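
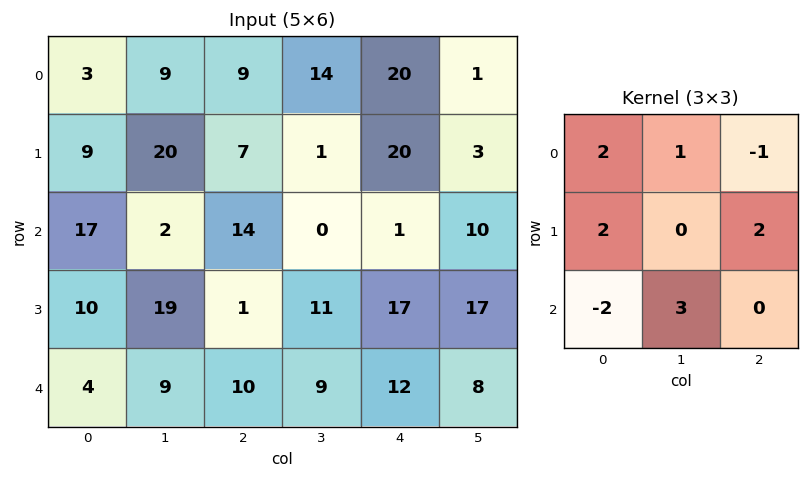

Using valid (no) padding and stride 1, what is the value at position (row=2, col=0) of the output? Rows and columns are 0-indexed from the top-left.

63

The receptive field on the input at this output position is [17 2 14 / 10 19 1 / 4 9 10]. Elementwise product with the kernel and sum: 17·2 + 2·1 + 14·-1 + 10·2 + 1·2 + 4·-2 + 9·3.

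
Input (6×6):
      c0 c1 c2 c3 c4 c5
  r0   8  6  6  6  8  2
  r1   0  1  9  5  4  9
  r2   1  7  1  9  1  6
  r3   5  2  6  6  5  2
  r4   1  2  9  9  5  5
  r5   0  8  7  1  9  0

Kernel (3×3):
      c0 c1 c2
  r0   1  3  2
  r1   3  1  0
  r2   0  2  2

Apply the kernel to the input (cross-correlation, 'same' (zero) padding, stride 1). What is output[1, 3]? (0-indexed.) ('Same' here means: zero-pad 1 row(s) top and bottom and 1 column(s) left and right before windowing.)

92

The receptive field on the zero-padded input at this output position is [6 6 8 / 9 5 4 / 1 9 1]. Elementwise product with the kernel and sum: 6·1 + 6·3 + 8·2 + 9·3 + 5·1 + 9·2 + 1·2.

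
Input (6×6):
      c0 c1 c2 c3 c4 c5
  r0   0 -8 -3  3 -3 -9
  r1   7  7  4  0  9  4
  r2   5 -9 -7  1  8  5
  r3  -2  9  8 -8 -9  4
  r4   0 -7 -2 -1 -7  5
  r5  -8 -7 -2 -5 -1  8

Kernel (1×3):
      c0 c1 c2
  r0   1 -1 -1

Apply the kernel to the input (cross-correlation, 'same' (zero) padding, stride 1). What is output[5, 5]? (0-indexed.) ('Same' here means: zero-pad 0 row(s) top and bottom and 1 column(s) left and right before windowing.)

The receptive field on the zero-padded input at this output position is [-1 8 0]. Elementwise product with the kernel and sum: -1·1 + 8·-1 + 0·-1.

-9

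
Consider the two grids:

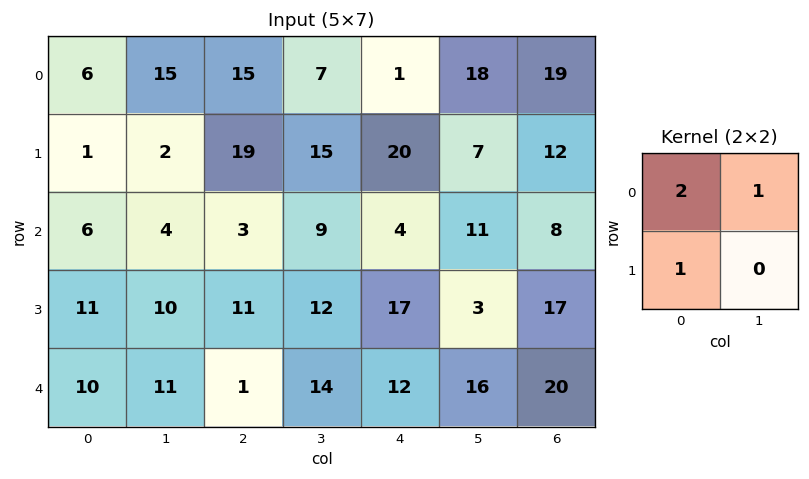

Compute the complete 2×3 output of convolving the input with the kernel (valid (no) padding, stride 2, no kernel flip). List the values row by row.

Output[0,0]: The receptive field on the input at this output position is [6 15 / 1 2]. Elementwise product with the kernel and sum: 6·2 + 15·1 + 1·1.
Output[0,1]: The receptive field on the input at this output position is [15 7 / 19 15]. Elementwise product with the kernel and sum: 15·2 + 7·1 + 19·1.

28 56 40
27 26 36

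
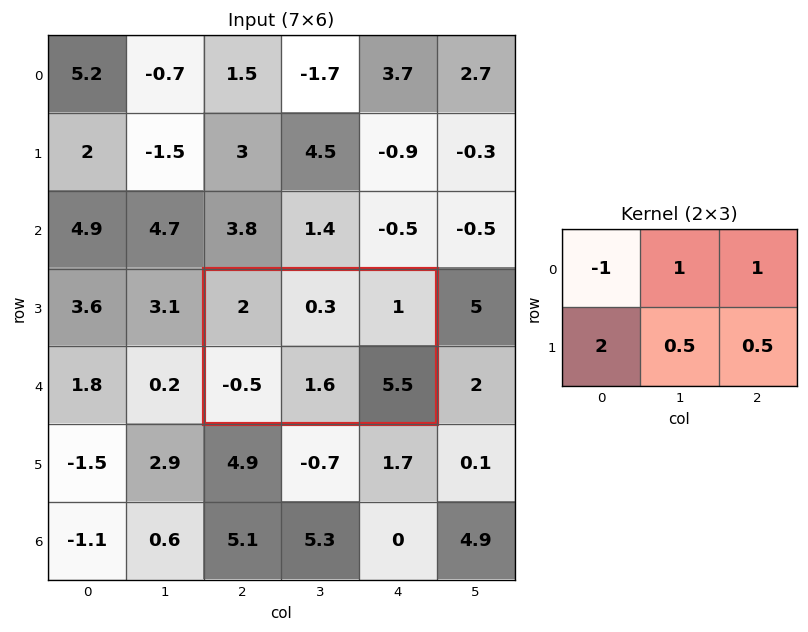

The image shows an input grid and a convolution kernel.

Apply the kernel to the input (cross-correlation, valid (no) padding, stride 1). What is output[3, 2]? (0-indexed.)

1.85

The receptive field on the input at this output position is [2 0.3 1 / -0.5 1.6 5.5]. Elementwise product with the kernel and sum: 2·-1 + 0.3·1 + 1·1 + -0.5·2 + 1.6·0.5 + 5.5·0.5.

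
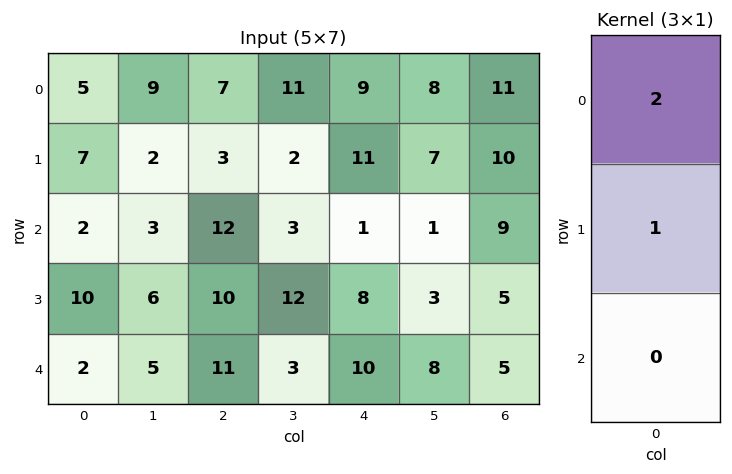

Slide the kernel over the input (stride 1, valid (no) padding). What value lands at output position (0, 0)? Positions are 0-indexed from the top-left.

The receptive field on the input at this output position is [5 / 7 / 2]. Elementwise product with the kernel and sum: 5·2 + 7·1.

17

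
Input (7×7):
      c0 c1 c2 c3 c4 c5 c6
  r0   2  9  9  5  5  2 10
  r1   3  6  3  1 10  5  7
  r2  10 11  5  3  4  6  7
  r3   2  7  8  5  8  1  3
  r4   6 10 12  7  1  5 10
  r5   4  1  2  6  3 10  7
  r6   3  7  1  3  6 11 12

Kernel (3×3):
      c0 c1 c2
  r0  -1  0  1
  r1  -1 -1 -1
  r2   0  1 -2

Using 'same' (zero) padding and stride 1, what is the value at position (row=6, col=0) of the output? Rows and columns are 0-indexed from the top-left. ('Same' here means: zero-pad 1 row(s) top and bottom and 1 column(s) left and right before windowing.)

-9

The receptive field on the zero-padded input at this output position is [0 4 1 / 0 3 7 / 0 0 0]. Elementwise product with the kernel and sum: 0·-1 + 1·1 + 0·-1 + 3·-1 + 7·-1 + 0·1 + 0·-2.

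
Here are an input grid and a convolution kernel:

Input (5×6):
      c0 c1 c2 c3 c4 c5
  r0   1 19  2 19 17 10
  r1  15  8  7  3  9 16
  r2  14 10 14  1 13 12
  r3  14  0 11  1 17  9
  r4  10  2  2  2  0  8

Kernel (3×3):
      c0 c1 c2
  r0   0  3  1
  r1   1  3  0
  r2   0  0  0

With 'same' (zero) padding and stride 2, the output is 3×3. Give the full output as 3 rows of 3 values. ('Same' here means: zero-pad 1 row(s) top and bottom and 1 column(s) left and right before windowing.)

3 25 70
95 76 83
72 42 62

Output[0,0]: The receptive field on the zero-padded input at this output position is [0 0 0 / 0 1 19 / 0 15 8]. Elementwise product with the kernel and sum: 0·3 + 0·1 + 0·1 + 1·3.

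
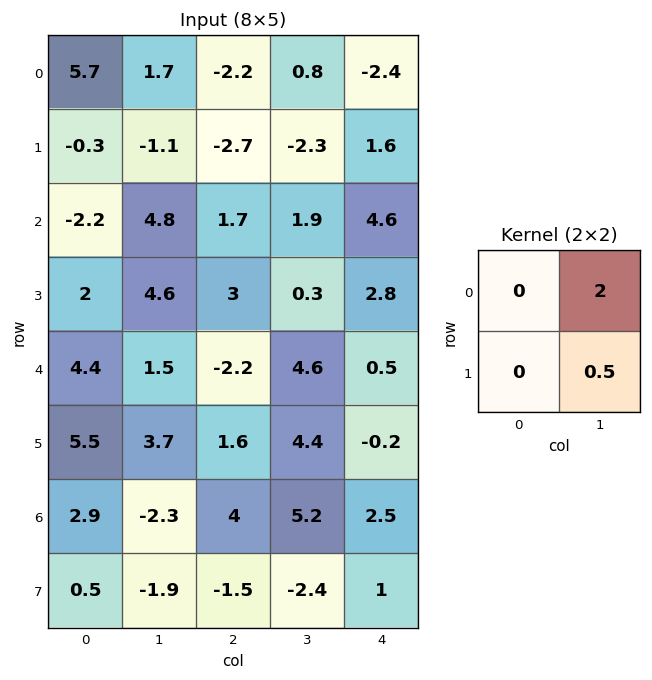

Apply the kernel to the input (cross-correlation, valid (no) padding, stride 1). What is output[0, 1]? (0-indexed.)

-5.75

The receptive field on the input at this output position is [1.7 -2.2 / -1.1 -2.7]. Elementwise product with the kernel and sum: -2.2·2 + -2.7·0.5.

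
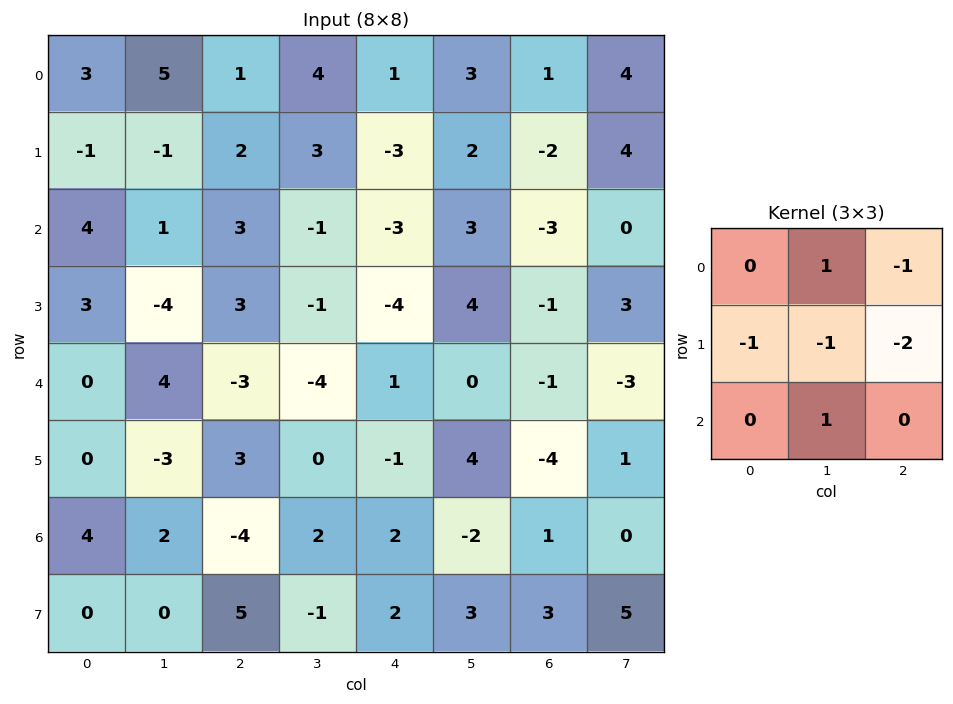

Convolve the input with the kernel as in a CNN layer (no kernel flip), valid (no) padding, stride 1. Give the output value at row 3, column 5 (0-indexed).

-1

The receptive field on the input at this output position is [4 -1 3 / 0 -1 -3 / 4 -4 1]. Elementwise product with the kernel and sum: -1·1 + 3·-1 + 0·-1 + -1·-1 + -3·-2 + -4·1.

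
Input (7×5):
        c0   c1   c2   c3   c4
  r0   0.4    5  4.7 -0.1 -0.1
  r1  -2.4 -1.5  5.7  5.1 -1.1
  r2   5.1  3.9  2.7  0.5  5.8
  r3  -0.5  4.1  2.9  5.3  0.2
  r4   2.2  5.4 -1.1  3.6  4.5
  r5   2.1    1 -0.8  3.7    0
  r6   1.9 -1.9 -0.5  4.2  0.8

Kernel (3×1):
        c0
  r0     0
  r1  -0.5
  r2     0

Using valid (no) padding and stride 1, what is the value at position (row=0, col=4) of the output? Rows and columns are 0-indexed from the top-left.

0.55

The receptive field on the input at this output position is [-0.1 / -1.1 / 5.8]. Elementwise product with the kernel and sum: -1.1·-0.5.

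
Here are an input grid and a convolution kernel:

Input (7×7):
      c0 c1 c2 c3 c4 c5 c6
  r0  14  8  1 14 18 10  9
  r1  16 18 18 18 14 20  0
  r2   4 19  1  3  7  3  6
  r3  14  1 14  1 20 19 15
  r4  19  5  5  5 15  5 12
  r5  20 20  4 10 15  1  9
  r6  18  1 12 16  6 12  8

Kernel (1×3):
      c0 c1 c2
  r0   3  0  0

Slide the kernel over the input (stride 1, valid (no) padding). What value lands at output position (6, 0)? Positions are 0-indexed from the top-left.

The receptive field on the input at this output position is [18 1 12]. Elementwise product with the kernel and sum: 18·3.

54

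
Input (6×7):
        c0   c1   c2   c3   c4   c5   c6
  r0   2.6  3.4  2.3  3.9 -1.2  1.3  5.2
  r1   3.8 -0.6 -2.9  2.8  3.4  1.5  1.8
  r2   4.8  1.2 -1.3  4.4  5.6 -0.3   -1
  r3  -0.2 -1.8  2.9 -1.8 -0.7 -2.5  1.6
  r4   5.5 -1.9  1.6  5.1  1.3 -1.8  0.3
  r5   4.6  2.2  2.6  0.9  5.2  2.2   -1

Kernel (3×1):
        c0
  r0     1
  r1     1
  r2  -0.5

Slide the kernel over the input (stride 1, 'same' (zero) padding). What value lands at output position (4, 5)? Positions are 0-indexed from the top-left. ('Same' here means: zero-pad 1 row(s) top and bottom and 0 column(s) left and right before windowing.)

-5.4

The receptive field on the zero-padded input at this output position is [-2.5 / -1.8 / 2.2]. Elementwise product with the kernel and sum: -2.5·1 + -1.8·1 + 2.2·-0.5.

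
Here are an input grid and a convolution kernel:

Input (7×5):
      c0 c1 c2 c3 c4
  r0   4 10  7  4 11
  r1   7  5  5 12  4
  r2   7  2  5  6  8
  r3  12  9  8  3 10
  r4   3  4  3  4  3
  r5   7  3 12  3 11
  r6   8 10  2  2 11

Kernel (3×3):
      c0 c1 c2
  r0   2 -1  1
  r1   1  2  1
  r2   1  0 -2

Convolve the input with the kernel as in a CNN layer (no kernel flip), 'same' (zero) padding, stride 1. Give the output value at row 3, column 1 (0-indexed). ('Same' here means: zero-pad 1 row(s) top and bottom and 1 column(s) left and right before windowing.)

The receptive field on the zero-padded input at this output position is [7 2 5 / 12 9 8 / 3 4 3]. Elementwise product with the kernel and sum: 7·2 + 2·-1 + 5·1 + 12·1 + 9·2 + 8·1 + 3·1 + 3·-2.

52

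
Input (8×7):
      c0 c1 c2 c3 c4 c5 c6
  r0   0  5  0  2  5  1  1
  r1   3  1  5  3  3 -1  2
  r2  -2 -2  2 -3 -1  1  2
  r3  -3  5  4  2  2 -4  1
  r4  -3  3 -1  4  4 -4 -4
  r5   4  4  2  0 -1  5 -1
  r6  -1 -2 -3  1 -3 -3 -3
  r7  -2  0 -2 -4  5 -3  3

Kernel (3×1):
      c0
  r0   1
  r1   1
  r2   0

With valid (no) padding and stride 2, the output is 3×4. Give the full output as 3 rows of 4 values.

3 5 8 3
-5 6 1 3
1 1 3 -5

Output[0,0]: The receptive field on the input at this output position is [0 / 3 / -2]. Elementwise product with the kernel and sum: 0·1 + 3·1.
Output[0,1]: The receptive field on the input at this output position is [0 / 5 / 2]. Elementwise product with the kernel and sum: 0·1 + 5·1.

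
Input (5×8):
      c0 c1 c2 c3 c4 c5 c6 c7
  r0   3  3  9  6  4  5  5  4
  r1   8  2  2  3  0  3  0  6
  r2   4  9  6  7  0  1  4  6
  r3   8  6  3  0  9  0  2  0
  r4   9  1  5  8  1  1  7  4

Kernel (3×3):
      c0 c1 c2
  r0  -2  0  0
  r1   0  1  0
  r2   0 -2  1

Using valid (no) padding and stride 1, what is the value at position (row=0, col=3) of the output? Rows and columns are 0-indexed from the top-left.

-11

The receptive field on the input at this output position is [6 4 5 / 3 0 3 / 7 0 1]. Elementwise product with the kernel and sum: 6·-2 + 0·1 + 0·-2 + 1·1.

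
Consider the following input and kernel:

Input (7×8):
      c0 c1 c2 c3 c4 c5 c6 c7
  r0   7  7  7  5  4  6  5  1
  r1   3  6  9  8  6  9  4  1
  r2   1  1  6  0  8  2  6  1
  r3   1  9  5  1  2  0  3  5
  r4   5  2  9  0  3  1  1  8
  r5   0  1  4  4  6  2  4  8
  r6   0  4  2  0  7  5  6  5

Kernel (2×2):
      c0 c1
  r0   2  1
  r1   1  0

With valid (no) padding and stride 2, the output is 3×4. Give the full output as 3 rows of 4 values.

24 28 20 15
4 17 20 16
12 22 13 14

Output[0,0]: The receptive field on the input at this output position is [7 7 / 3 6]. Elementwise product with the kernel and sum: 7·2 + 7·1 + 3·1.
Output[0,1]: The receptive field on the input at this output position is [7 5 / 9 8]. Elementwise product with the kernel and sum: 7·2 + 5·1 + 9·1.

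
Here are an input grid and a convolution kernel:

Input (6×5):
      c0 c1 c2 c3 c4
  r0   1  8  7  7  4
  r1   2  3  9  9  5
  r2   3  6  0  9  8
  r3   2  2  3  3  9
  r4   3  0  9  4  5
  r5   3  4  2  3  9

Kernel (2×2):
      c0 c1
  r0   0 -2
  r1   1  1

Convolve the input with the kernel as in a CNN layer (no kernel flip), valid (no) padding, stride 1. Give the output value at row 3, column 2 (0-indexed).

7

The receptive field on the input at this output position is [3 3 / 9 4]. Elementwise product with the kernel and sum: 3·-2 + 9·1 + 4·1.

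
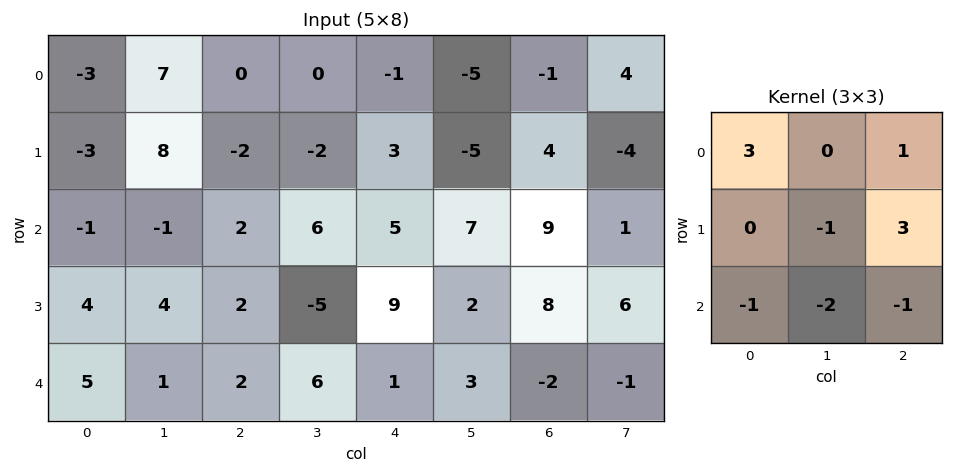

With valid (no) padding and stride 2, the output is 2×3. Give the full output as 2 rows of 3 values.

-22 -9 -15
-8 28 41

Output[0,0]: The receptive field on the input at this output position is [-3 7 0 / -3 8 -2 / -1 -1 2]. Elementwise product with the kernel and sum: -3·3 + 0·1 + 8·-1 + -2·3 + -1·-1 + -1·-2 + 2·-1.
Output[0,1]: The receptive field on the input at this output position is [0 0 -1 / -2 -2 3 / 2 6 5]. Elementwise product with the kernel and sum: 0·3 + -1·1 + -2·-1 + 3·3 + 2·-1 + 6·-2 + 5·-1.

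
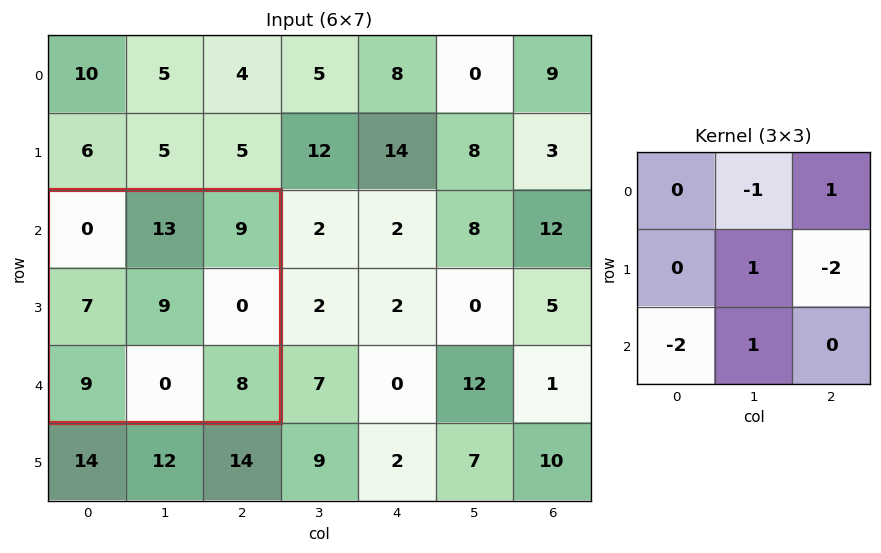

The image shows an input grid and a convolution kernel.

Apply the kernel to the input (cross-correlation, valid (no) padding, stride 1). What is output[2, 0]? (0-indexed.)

The receptive field on the input at this output position is [0 13 9 / 7 9 0 / 9 0 8]. Elementwise product with the kernel and sum: 13·-1 + 9·1 + 9·1 + 0·-2 + 9·-2 + 0·1.

-13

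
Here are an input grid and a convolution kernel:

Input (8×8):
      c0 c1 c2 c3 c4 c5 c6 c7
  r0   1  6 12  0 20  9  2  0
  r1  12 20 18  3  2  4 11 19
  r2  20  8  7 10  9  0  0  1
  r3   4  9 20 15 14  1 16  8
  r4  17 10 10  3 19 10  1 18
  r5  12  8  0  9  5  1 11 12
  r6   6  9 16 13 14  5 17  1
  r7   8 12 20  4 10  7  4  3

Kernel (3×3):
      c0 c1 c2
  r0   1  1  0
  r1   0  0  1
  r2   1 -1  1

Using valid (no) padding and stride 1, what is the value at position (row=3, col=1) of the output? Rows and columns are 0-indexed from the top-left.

49

The receptive field on the input at this output position is [9 20 15 / 10 10 3 / 8 0 9]. Elementwise product with the kernel and sum: 9·1 + 20·1 + 3·1 + 8·1 + 0·-1 + 9·1.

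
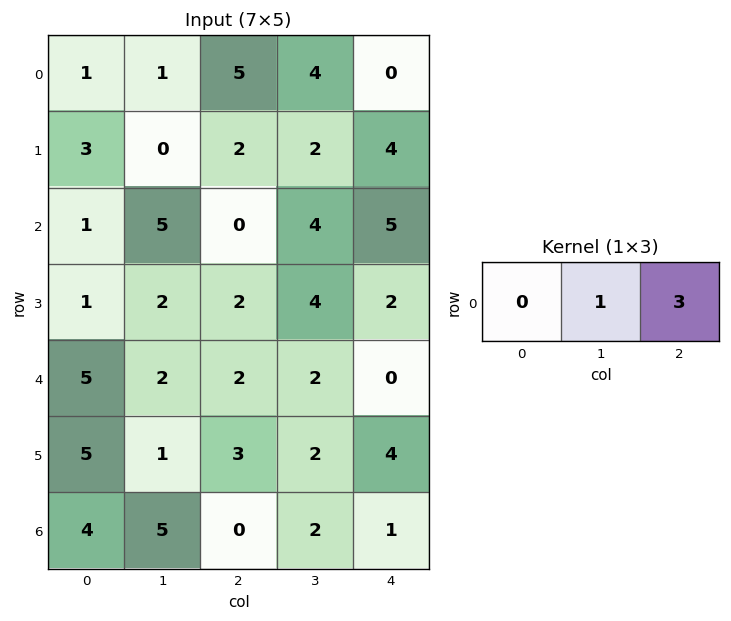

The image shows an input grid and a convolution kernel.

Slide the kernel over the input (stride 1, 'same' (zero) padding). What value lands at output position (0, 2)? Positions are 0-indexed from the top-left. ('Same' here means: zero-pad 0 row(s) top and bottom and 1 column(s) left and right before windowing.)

17

The receptive field on the zero-padded input at this output position is [1 5 4]. Elementwise product with the kernel and sum: 5·1 + 4·3.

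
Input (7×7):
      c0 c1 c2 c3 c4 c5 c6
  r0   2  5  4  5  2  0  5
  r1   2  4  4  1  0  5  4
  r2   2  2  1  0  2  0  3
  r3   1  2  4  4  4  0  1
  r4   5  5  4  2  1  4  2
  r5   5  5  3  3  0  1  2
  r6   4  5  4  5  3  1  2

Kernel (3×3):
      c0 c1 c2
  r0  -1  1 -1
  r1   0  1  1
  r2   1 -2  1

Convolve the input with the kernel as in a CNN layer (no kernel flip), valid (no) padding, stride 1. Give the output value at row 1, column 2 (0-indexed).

-1

The receptive field on the input at this output position is [4 1 0 / 1 0 2 / 4 4 4]. Elementwise product with the kernel and sum: 4·-1 + 1·1 + 0·-1 + 0·1 + 2·1 + 4·1 + 4·-2 + 4·1.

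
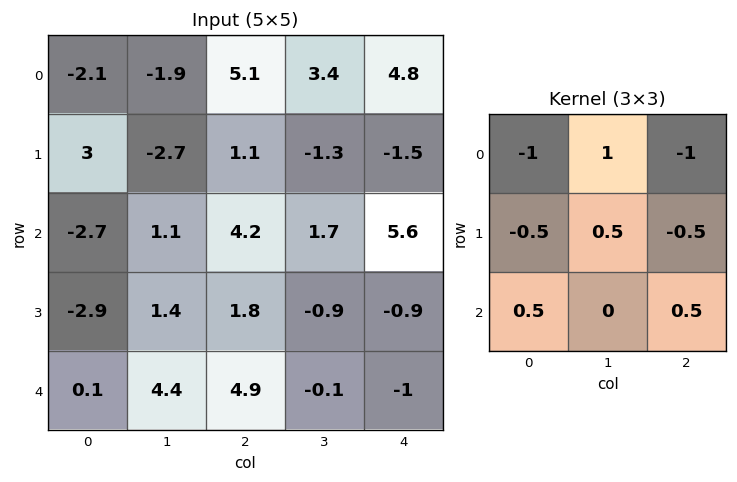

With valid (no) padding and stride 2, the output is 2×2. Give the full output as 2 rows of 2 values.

Output[0,0]: The receptive field on the input at this output position is [-2.1 -1.9 5.1 / 3 -2.7 1.1 / -2.7 1.1 4.2]. Elementwise product with the kernel and sum: -2.1·-1 + -1.9·1 + 5.1·-1 + 3·-0.5 + -2.7·0.5 + 1.1·-0.5 + -2.7·0.5 + 4.2·0.5.

-7.55 -2.05
3.35 -7.05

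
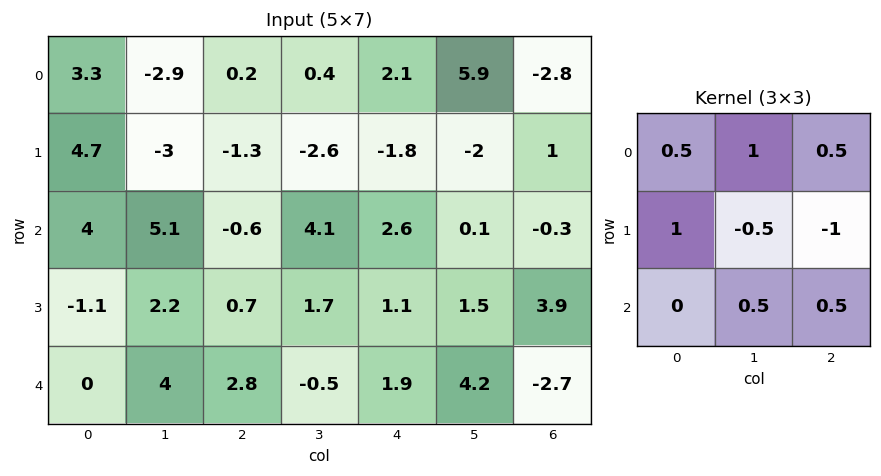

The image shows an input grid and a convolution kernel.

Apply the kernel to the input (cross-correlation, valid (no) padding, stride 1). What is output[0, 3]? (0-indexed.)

6.9

The receptive field on the input at this output position is [0.4 2.1 5.9 / -2.6 -1.8 -2 / 4.1 2.6 0.1]. Elementwise product with the kernel and sum: 0.4·0.5 + 2.1·1 + 5.9·0.5 + -2.6·1 + -1.8·-0.5 + -2·-1 + 2.6·0.5 + 0.1·0.5.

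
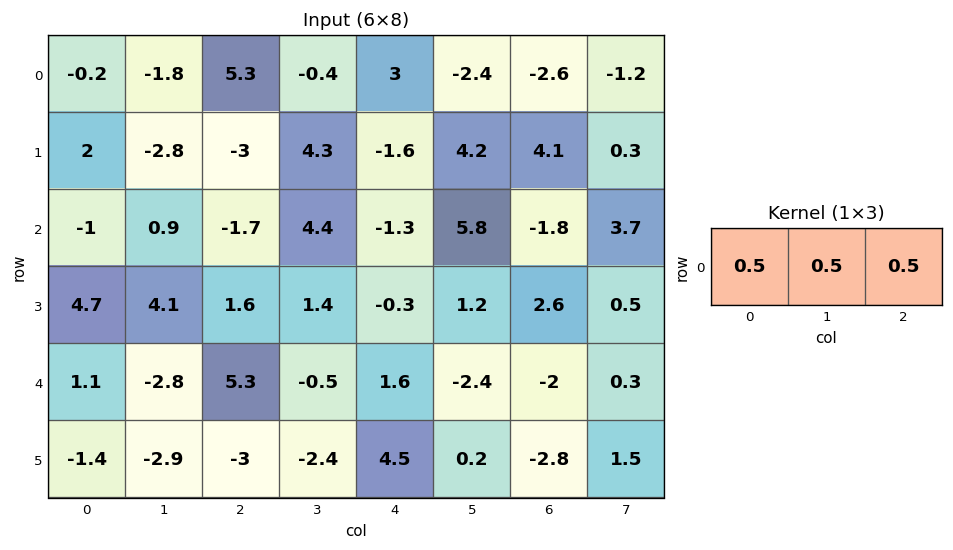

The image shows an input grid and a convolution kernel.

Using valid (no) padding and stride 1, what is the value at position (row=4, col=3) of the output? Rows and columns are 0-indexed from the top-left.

-0.65

The receptive field on the input at this output position is [-0.5 1.6 -2.4]. Elementwise product with the kernel and sum: -0.5·0.5 + 1.6·0.5 + -2.4·0.5.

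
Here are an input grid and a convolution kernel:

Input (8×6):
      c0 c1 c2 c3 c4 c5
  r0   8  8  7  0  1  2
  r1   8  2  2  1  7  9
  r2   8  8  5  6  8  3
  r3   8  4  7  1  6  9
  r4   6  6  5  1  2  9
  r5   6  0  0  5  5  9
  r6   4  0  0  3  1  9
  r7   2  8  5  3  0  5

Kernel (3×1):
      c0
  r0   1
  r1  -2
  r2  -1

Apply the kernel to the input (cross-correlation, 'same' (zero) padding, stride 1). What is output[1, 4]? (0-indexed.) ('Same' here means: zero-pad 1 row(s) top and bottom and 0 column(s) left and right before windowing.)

The receptive field on the zero-padded input at this output position is [1 / 7 / 8]. Elementwise product with the kernel and sum: 1·1 + 7·-2 + 8·-1.

-21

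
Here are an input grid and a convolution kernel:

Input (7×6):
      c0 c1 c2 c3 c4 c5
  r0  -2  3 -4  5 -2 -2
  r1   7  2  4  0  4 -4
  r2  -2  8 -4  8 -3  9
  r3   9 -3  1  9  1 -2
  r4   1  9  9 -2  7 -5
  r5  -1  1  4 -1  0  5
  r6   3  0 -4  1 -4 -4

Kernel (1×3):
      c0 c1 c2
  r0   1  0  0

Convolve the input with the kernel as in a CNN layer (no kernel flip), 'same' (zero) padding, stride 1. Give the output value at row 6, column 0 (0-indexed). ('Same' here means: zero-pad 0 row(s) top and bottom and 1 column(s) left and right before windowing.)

The receptive field on the zero-padded input at this output position is [0 3 0]. Elementwise product with the kernel and sum: 0·1.

0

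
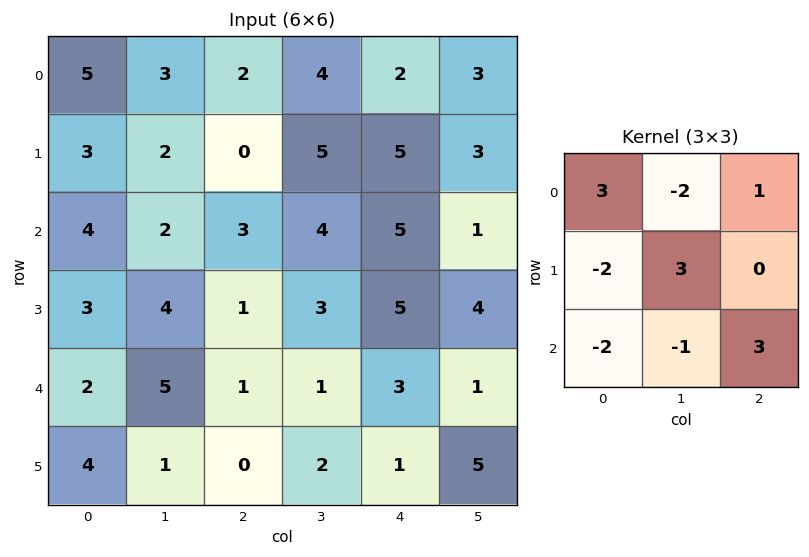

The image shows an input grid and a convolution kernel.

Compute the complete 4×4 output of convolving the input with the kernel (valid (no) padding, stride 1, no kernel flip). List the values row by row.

Output[0,0]: The receptive field on the input at this output position is [5 3 2 / 3 2 0 / 4 2 3]. Elementwise product with the kernel and sum: 5·3 + 3·-2 + 2·1 + 3·-2 + 2·3 + 4·-2 + 2·-1 + 3·3.

10 10 20 6
-4 16 11 16
11 -9 19 10
4 10 4 20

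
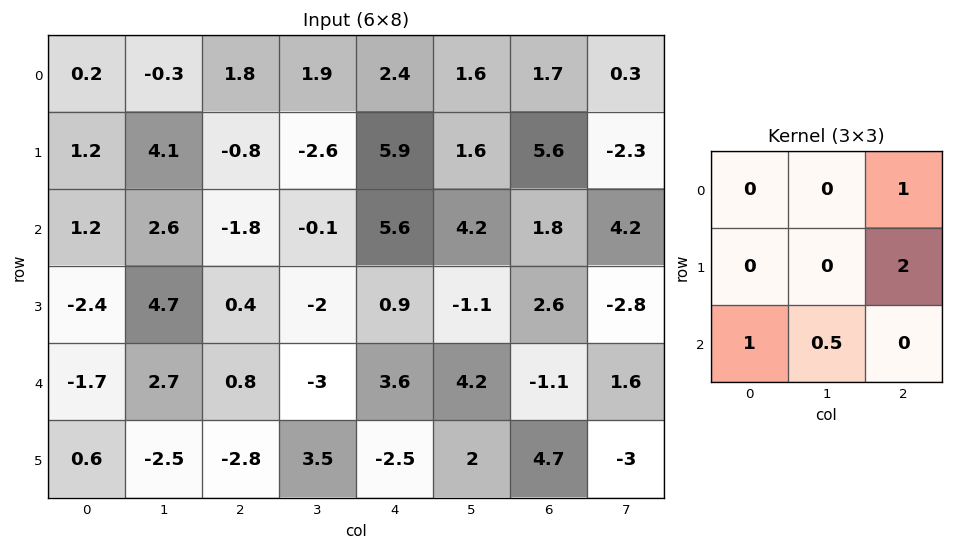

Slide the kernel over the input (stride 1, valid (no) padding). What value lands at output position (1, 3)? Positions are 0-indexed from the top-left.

The receptive field on the input at this output position is [-2.6 5.9 1.6 / -0.1 5.6 4.2 / -2 0.9 -1.1]. Elementwise product with the kernel and sum: 1.6·1 + 4.2·2 + -2·1 + 0.9·0.5.

8.45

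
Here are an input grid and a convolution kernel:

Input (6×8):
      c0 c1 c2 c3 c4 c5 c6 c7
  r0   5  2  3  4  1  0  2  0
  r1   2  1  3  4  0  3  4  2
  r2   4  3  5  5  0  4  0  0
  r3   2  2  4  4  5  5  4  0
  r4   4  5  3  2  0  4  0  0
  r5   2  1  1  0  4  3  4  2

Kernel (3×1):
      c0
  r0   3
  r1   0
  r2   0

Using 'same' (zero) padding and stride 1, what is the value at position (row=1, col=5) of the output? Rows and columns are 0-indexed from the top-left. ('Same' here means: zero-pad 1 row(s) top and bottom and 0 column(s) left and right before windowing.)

The receptive field on the zero-padded input at this output position is [0 / 3 / 4]. Elementwise product with the kernel and sum: 0·3.

0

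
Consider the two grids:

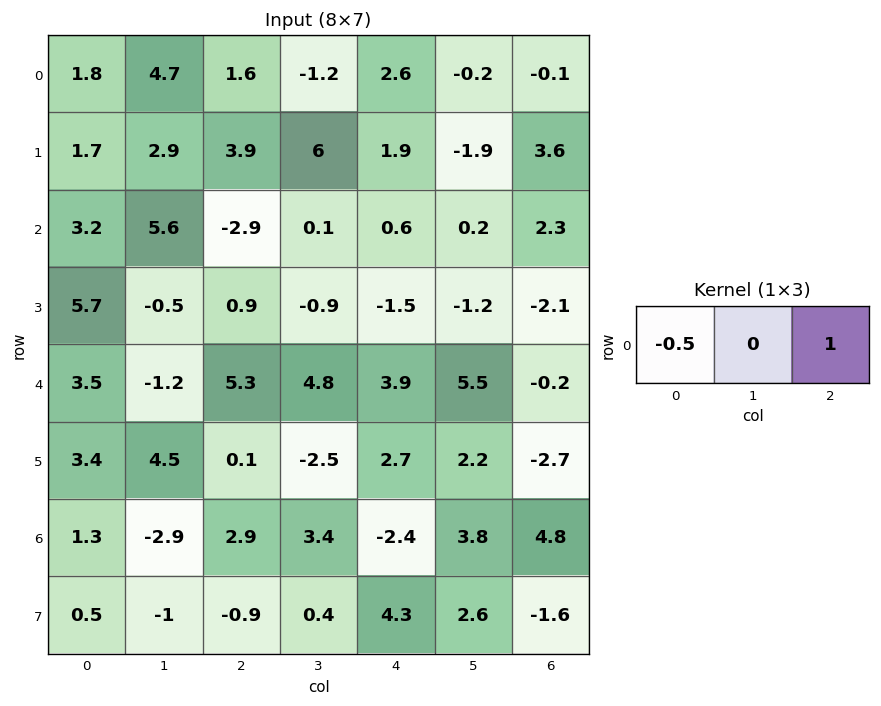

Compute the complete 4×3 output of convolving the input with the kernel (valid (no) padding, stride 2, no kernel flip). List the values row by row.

Output[0,0]: The receptive field on the input at this output position is [1.8 4.7 1.6]. Elementwise product with the kernel and sum: 1.8·-0.5 + 1.6·1.

0.7 1.8 -1.4
-4.5 2.05 2
3.55 1.25 -2.15
2.25 -3.85 6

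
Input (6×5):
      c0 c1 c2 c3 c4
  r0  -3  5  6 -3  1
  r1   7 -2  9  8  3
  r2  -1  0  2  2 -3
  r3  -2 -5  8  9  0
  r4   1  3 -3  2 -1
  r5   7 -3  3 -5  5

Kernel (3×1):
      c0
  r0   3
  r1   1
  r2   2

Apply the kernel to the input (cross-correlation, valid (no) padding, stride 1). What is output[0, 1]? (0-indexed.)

The receptive field on the input at this output position is [5 / -2 / 0]. Elementwise product with the kernel and sum: 5·3 + -2·1 + 0·2.

13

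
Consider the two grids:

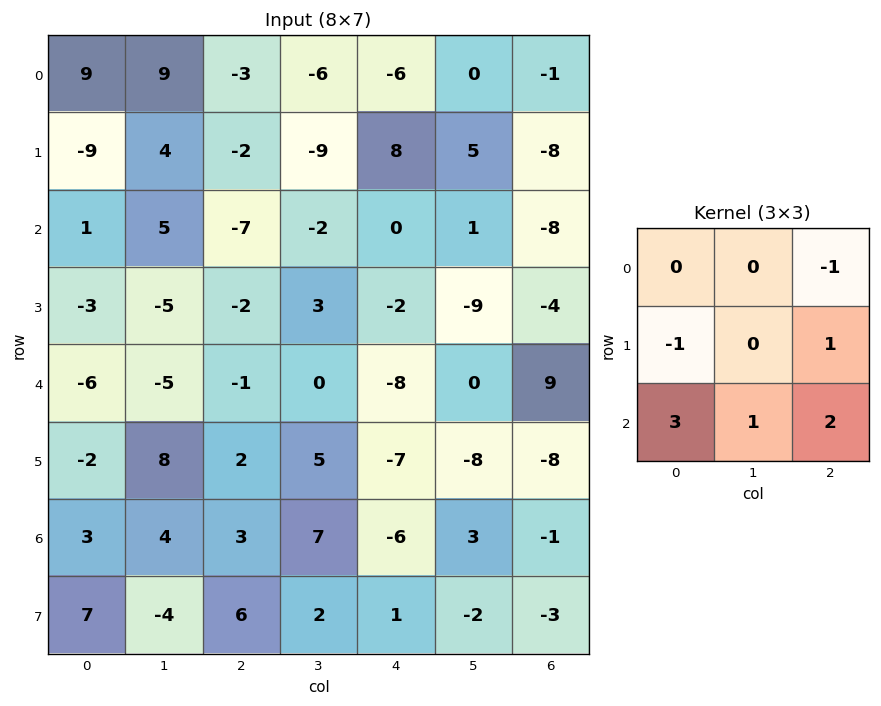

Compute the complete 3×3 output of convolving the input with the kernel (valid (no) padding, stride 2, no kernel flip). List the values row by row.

Output[0,0]: The receptive field on the input at this output position is [9 9 -3 / -9 4 -2 / 1 5 -7]. Elementwise product with the kernel and sum: -3·-1 + -9·-1 + -2·1 + 1·3 + 5·1 + -7·2.

4 -7 -30
-17 -19 0
24 3 -27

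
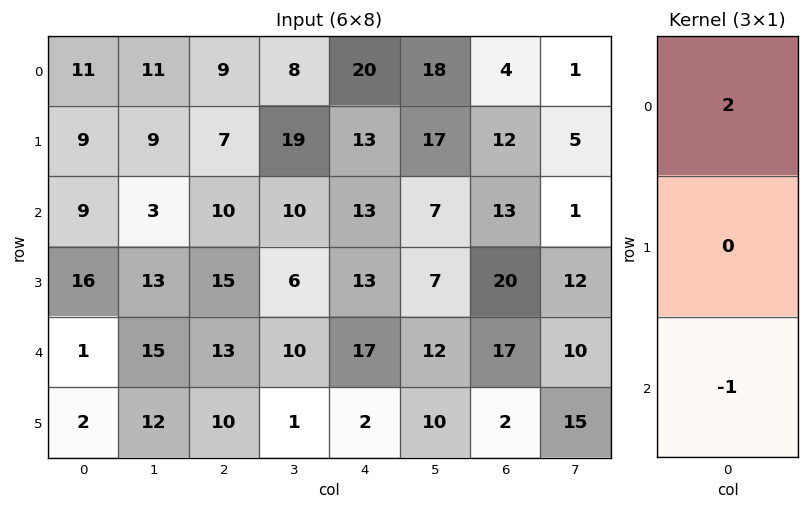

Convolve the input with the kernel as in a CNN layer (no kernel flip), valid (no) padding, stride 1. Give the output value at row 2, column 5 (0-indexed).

The receptive field on the input at this output position is [7 / 7 / 12]. Elementwise product with the kernel and sum: 7·2 + 12·-1.

2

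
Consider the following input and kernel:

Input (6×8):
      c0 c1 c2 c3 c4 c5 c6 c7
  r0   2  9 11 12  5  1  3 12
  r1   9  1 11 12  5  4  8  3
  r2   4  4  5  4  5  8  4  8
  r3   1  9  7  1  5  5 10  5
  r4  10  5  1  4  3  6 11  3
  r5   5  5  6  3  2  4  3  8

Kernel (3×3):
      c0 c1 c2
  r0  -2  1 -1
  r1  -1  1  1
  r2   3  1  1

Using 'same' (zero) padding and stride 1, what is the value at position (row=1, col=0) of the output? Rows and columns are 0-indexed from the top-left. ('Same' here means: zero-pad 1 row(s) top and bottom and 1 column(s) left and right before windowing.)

The receptive field on the zero-padded input at this output position is [0 2 9 / 0 9 1 / 0 4 4]. Elementwise product with the kernel and sum: 0·-2 + 2·1 + 9·-1 + 0·-1 + 9·1 + 1·1 + 0·3 + 4·1 + 4·1.

11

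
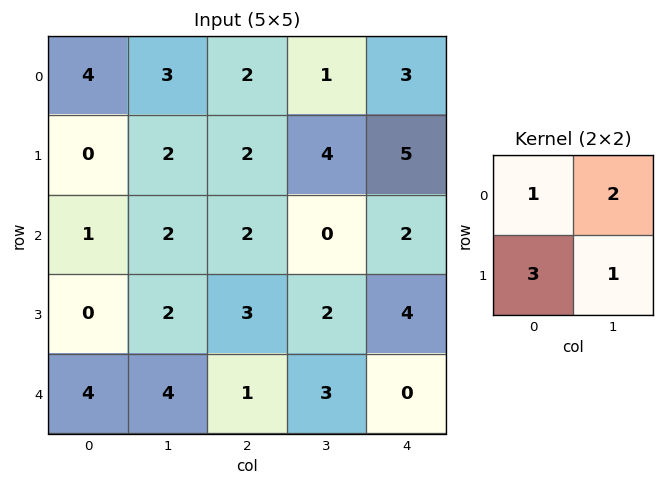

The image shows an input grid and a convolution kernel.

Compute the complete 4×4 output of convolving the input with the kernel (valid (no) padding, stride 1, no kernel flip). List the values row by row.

Output[0,0]: The receptive field on the input at this output position is [4 3 / 0 2]. Elementwise product with the kernel and sum: 4·1 + 3·2 + 0·3 + 2·1.

12 15 14 24
9 14 16 16
7 15 13 14
20 21 13 19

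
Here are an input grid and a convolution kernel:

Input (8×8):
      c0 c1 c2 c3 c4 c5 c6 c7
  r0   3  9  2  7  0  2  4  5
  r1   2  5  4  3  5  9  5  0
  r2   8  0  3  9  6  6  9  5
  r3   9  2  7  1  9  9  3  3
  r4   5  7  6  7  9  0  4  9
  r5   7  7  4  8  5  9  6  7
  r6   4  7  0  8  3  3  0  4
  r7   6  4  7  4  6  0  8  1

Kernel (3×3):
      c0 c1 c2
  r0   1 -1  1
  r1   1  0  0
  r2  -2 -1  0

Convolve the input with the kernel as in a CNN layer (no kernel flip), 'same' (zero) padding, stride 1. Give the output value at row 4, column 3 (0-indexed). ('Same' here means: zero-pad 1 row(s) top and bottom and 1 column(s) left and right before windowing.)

5

The receptive field on the zero-padded input at this output position is [7 1 9 / 6 7 9 / 4 8 5]. Elementwise product with the kernel and sum: 7·1 + 1·-1 + 9·1 + 6·1 + 4·-2 + 8·-1.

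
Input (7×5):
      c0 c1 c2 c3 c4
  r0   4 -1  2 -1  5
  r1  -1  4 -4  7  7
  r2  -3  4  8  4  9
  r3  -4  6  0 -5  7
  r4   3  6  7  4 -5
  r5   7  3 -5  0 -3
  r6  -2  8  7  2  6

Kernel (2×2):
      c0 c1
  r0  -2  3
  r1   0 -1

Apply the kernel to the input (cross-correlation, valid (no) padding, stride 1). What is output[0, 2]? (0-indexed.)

-14

The receptive field on the input at this output position is [2 -1 / -4 7]. Elementwise product with the kernel and sum: 2·-2 + -1·3 + 7·-1.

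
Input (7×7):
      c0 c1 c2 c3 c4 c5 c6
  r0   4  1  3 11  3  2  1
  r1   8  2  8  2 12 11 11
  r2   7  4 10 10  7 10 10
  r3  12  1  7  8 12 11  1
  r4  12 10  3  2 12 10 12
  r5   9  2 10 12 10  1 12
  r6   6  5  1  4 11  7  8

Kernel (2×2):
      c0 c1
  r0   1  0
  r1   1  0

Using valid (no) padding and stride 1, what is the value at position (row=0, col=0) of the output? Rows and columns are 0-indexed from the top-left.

The receptive field on the input at this output position is [4 1 / 8 2]. Elementwise product with the kernel and sum: 4·1 + 8·1.

12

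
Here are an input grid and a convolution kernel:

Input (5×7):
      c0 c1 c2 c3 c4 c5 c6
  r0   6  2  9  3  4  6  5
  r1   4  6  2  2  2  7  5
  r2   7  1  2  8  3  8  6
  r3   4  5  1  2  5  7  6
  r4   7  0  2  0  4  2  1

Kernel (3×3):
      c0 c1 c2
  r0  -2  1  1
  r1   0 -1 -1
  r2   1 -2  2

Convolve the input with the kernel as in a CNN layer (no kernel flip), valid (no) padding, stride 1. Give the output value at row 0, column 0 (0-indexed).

The receptive field on the input at this output position is [6 2 9 / 4 6 2 / 7 1 2]. Elementwise product with the kernel and sum: 6·-2 + 2·1 + 9·1 + 6·-1 + 2·-1 + 7·1 + 1·-2 + 2·2.

0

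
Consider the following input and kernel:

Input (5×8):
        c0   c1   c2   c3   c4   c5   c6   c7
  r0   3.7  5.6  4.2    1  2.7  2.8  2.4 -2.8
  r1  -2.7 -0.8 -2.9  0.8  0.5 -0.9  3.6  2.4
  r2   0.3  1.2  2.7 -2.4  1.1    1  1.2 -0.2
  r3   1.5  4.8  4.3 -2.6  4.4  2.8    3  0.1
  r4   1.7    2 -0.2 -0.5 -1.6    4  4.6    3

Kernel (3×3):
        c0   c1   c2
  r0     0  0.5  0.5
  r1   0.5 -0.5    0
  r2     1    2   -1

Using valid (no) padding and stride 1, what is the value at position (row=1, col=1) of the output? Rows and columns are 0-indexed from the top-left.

The receptive field on the input at this output position is [-0.8 -2.9 0.8 / 1.2 2.7 -2.4 / 4.8 4.3 -2.6]. Elementwise product with the kernel and sum: -2.9·0.5 + 0.8·0.5 + 1.2·0.5 + 2.7·-0.5 + 4.8·1 + 4.3·2 + -2.6·-1.

14.2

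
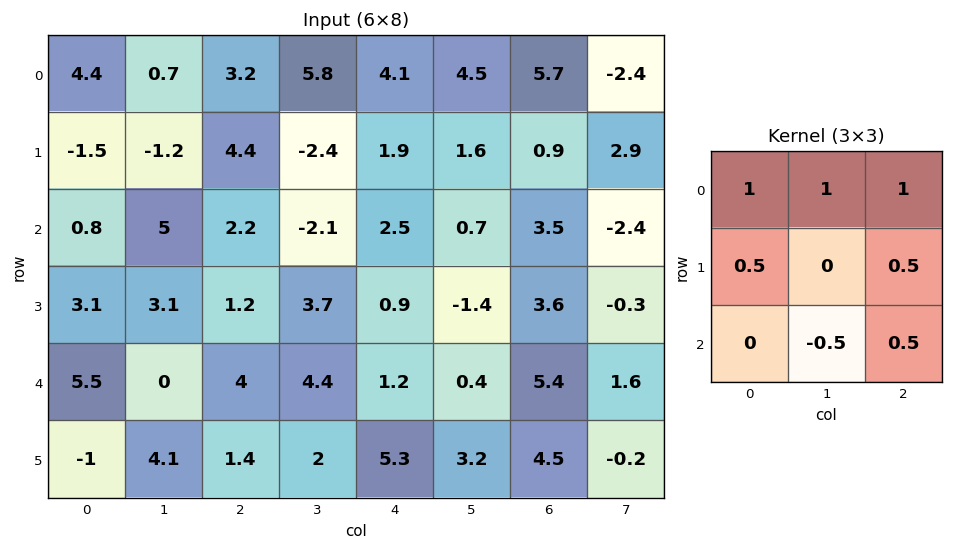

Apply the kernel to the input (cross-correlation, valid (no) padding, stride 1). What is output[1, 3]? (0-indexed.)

The receptive field on the input at this output position is [-2.4 1.9 1.6 / -2.1 2.5 0.7 / 3.7 0.9 -1.4]. Elementwise product with the kernel and sum: -2.4·1 + 1.9·1 + 1.6·1 + -2.1·0.5 + 0.7·0.5 + 0.9·-0.5 + -1.4·0.5.

-0.75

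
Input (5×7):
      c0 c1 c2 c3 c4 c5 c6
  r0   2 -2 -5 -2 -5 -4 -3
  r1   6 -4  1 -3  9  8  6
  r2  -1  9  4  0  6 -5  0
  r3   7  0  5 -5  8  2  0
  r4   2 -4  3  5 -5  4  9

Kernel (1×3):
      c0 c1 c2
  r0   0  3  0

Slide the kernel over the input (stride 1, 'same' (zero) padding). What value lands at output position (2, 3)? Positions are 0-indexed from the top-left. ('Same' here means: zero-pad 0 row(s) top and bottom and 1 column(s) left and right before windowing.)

The receptive field on the zero-padded input at this output position is [4 0 6]. Elementwise product with the kernel and sum: 0·3.

0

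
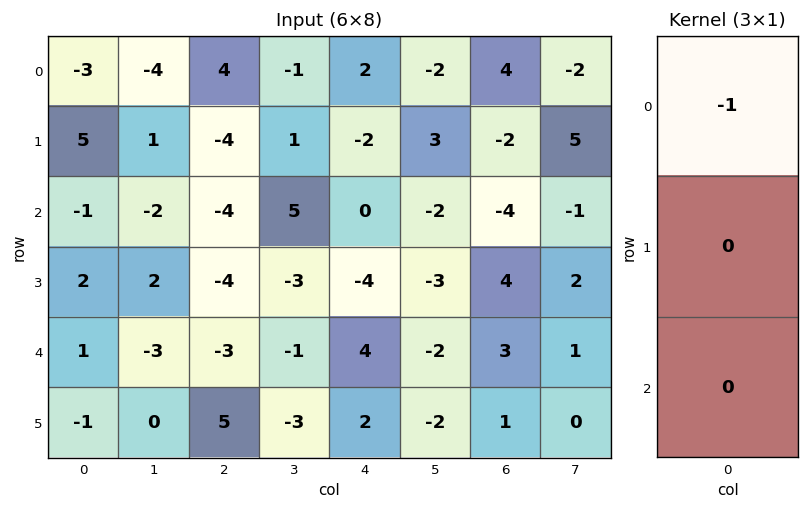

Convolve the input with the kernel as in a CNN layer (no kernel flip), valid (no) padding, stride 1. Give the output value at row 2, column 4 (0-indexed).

0

The receptive field on the input at this output position is [0 / -4 / 4]. Elementwise product with the kernel and sum: 0·-1.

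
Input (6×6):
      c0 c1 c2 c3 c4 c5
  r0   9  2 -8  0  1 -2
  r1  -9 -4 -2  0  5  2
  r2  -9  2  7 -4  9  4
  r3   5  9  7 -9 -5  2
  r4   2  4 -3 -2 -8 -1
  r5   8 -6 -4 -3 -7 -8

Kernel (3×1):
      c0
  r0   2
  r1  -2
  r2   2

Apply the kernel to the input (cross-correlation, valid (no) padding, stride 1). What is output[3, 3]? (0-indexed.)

The receptive field on the input at this output position is [-9 / -2 / -3]. Elementwise product with the kernel and sum: -9·2 + -2·-2 + -3·2.

-20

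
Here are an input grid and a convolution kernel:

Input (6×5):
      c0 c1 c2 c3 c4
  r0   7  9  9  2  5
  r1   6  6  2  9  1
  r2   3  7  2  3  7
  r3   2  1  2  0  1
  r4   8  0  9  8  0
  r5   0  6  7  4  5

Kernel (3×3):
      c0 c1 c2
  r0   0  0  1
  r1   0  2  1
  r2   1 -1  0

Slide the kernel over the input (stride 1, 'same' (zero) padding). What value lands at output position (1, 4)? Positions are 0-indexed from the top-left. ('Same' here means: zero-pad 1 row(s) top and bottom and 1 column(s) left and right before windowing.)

-2

The receptive field on the zero-padded input at this output position is [2 5 0 / 9 1 0 / 3 7 0]. Elementwise product with the kernel and sum: 0·1 + 1·2 + 0·1 + 3·1 + 7·-1.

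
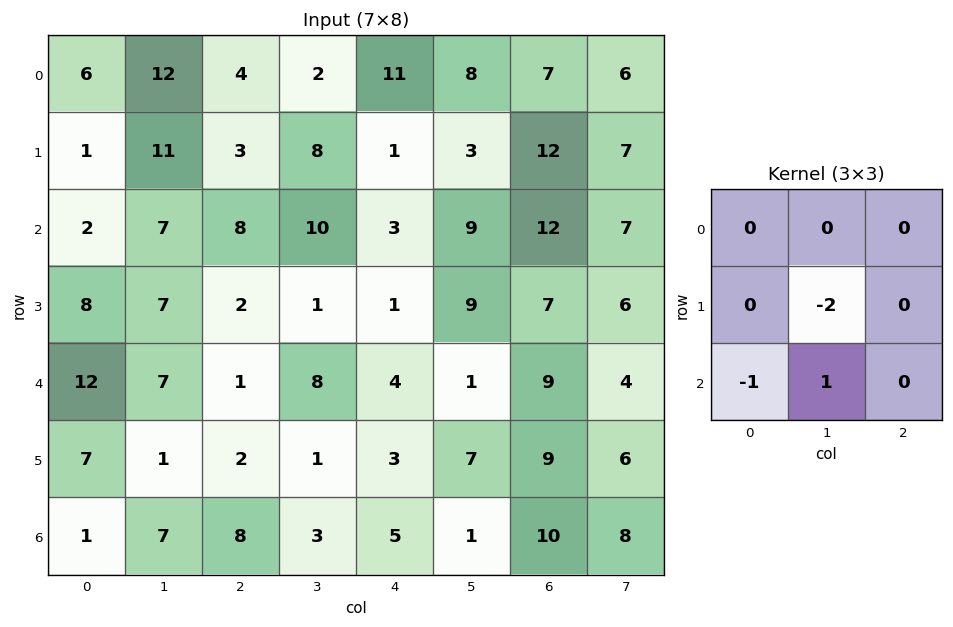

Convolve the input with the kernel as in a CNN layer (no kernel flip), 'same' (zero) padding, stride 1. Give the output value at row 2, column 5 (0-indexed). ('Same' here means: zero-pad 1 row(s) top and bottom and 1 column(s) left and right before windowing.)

-10

The receptive field on the zero-padded input at this output position is [1 3 12 / 3 9 12 / 1 9 7]. Elementwise product with the kernel and sum: 9·-2 + 1·-1 + 9·1.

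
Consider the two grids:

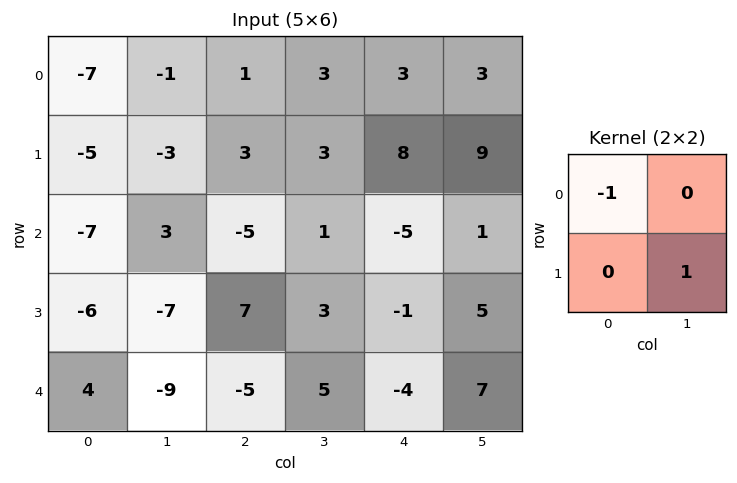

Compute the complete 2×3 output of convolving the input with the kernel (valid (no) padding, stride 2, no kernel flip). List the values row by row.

Output[0,0]: The receptive field on the input at this output position is [-7 -1 / -5 -3]. Elementwise product with the kernel and sum: -7·-1 + -3·1.

4 2 6
0 8 10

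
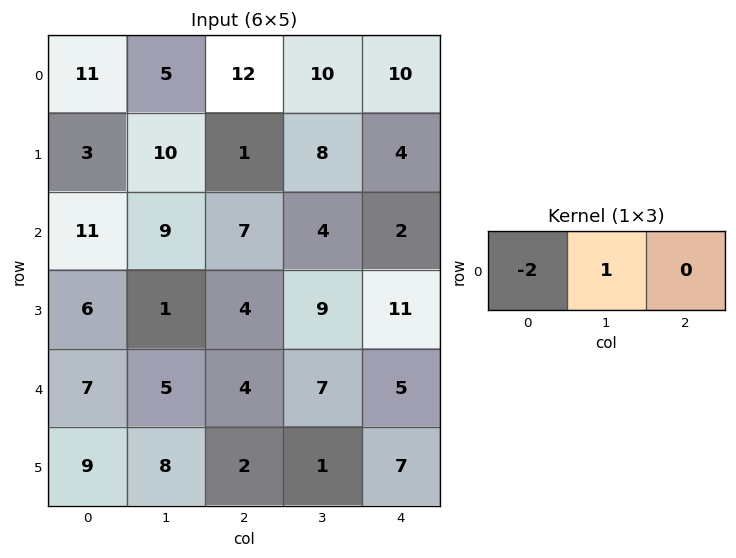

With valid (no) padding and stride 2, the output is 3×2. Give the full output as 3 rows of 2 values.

-17 -14
-13 -10
-9 -1

Output[0,0]: The receptive field on the input at this output position is [11 5 12]. Elementwise product with the kernel and sum: 11·-2 + 5·1.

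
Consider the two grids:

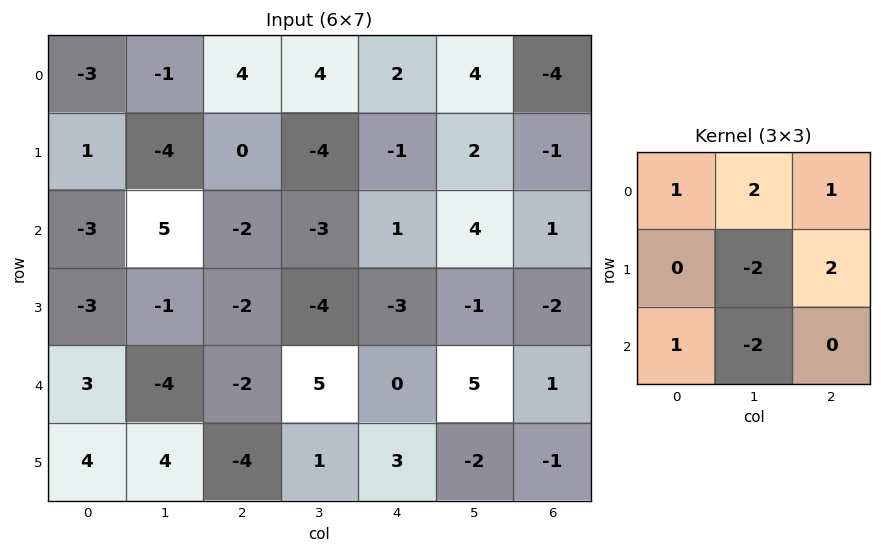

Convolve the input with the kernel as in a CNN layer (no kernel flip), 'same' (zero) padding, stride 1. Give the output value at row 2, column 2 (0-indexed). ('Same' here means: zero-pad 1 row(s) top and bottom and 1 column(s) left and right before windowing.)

The receptive field on the zero-padded input at this output position is [-4 0 -4 / 5 -2 -3 / -1 -2 -4]. Elementwise product with the kernel and sum: -4·1 + 0·2 + -4·1 + -2·-2 + -3·2 + -1·1 + -2·-2.

-7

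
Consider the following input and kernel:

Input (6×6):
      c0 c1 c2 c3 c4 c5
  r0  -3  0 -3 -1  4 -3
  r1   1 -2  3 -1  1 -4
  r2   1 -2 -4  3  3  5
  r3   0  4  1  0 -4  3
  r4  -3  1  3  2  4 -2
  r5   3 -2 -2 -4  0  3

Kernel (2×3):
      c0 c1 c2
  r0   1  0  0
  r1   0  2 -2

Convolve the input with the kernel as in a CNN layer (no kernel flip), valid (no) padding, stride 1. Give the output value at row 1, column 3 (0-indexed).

-5

The receptive field on the input at this output position is [-1 1 -4 / 3 3 5]. Elementwise product with the kernel and sum: -1·1 + 3·2 + 5·-2.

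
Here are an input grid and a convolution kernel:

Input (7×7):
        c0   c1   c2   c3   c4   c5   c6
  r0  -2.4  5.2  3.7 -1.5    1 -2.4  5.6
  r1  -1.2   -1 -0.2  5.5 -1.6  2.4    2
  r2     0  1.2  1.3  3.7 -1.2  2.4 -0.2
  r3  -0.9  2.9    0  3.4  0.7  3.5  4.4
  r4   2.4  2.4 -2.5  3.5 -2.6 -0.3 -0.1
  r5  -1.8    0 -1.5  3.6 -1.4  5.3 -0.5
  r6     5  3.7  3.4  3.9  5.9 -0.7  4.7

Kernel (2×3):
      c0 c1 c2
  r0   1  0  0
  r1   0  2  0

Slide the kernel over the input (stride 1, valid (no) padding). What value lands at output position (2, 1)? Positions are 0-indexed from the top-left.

1.2

The receptive field on the input at this output position is [1.2 1.3 3.7 / 2.9 0 3.4]. Elementwise product with the kernel and sum: 1.2·1 + 0·2.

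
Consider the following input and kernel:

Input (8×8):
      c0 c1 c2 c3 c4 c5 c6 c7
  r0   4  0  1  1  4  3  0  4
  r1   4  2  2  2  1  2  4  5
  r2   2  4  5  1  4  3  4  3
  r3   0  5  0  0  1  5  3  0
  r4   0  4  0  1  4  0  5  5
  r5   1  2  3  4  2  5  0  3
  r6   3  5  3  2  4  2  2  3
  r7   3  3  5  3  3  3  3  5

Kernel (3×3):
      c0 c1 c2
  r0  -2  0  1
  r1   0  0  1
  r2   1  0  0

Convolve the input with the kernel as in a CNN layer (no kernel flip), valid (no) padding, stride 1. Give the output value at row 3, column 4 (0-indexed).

The receptive field on the input at this output position is [1 5 3 / 4 0 5 / 2 5 0]. Elementwise product with the kernel and sum: 1·-2 + 3·1 + 5·1 + 2·1.

8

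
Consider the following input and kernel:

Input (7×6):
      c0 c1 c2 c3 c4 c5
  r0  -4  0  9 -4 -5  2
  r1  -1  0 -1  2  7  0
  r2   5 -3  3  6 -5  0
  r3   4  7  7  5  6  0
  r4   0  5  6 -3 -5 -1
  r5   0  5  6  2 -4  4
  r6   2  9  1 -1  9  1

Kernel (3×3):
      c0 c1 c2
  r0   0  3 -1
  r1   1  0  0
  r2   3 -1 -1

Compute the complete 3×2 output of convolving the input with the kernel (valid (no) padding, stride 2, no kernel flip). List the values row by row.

5 0
-19 56
5 -3

Output[0,0]: The receptive field on the input at this output position is [-4 0 9 / -1 0 -1 / 5 -3 3]. Elementwise product with the kernel and sum: 0·3 + 9·-1 + -1·1 + 5·3 + -3·-1 + 3·-1.
Output[0,1]: The receptive field on the input at this output position is [9 -4 -5 / -1 2 7 / 3 6 -5]. Elementwise product with the kernel and sum: -4·3 + -5·-1 + -1·1 + 3·3 + 6·-1 + -5·-1.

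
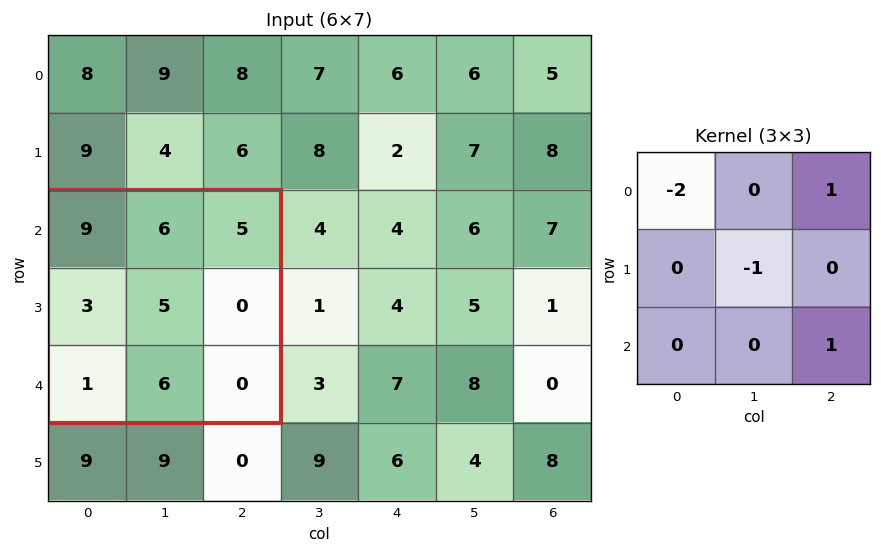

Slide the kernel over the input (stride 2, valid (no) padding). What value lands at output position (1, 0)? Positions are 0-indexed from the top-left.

-18

The receptive field on the input at this output position is [9 6 5 / 3 5 0 / 1 6 0]. Elementwise product with the kernel and sum: 9·-2 + 5·1 + 5·-1 + 0·1.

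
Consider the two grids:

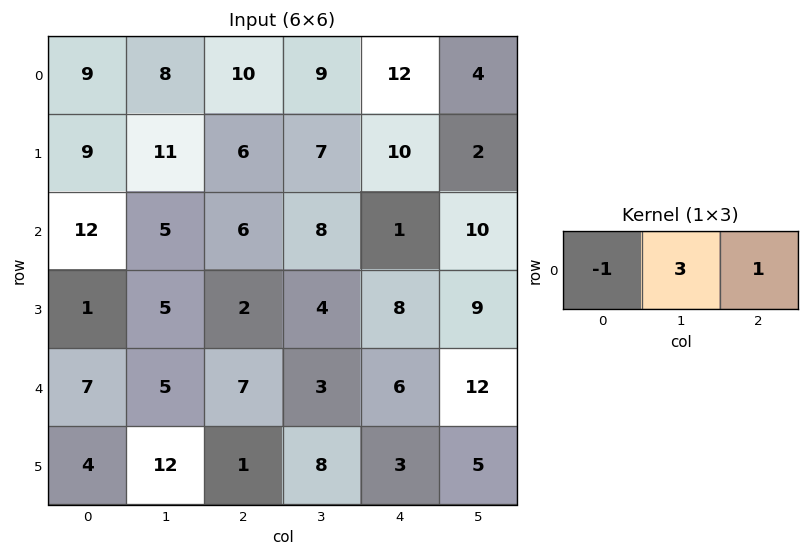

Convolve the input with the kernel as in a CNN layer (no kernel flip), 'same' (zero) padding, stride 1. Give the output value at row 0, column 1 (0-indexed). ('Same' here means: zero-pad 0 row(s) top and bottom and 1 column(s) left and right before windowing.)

25

The receptive field on the zero-padded input at this output position is [9 8 10]. Elementwise product with the kernel and sum: 9·-1 + 8·3 + 10·1.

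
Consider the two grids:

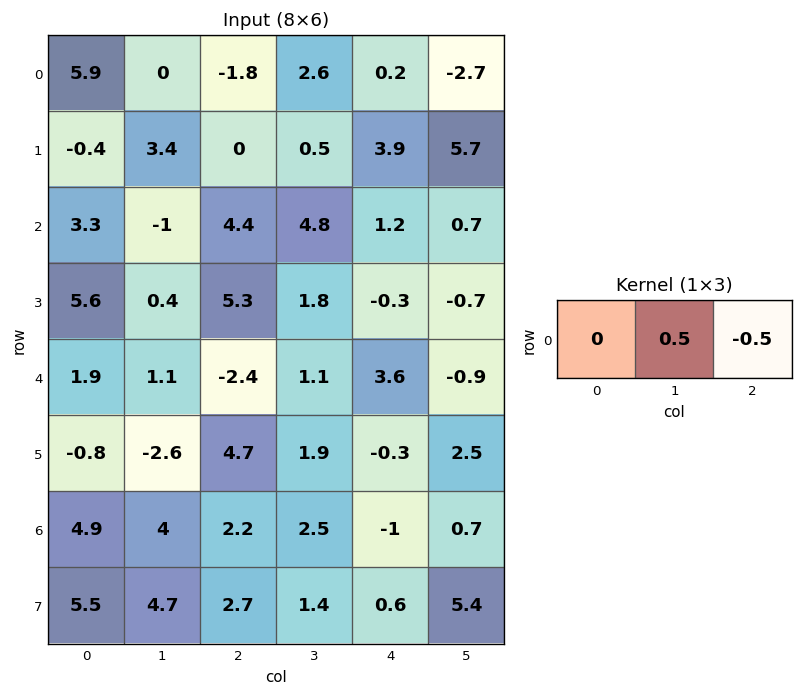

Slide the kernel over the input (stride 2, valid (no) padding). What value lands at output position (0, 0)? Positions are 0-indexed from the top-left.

0.9

The receptive field on the input at this output position is [5.9 0 -1.8]. Elementwise product with the kernel and sum: 0·0.5 + -1.8·-0.5.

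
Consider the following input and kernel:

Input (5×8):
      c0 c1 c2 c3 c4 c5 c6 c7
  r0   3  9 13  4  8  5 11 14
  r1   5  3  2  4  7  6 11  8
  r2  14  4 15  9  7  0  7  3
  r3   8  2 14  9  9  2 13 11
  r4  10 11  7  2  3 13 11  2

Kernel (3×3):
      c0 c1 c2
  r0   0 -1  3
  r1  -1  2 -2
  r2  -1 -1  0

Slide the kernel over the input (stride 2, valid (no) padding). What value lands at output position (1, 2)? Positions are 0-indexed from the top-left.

The receptive field on the input at this output position is [7 0 7 / 9 2 13 / 3 13 11]. Elementwise product with the kernel and sum: 0·-1 + 7·3 + 9·-1 + 2·2 + 13·-2 + 3·-1 + 13·-1.

-26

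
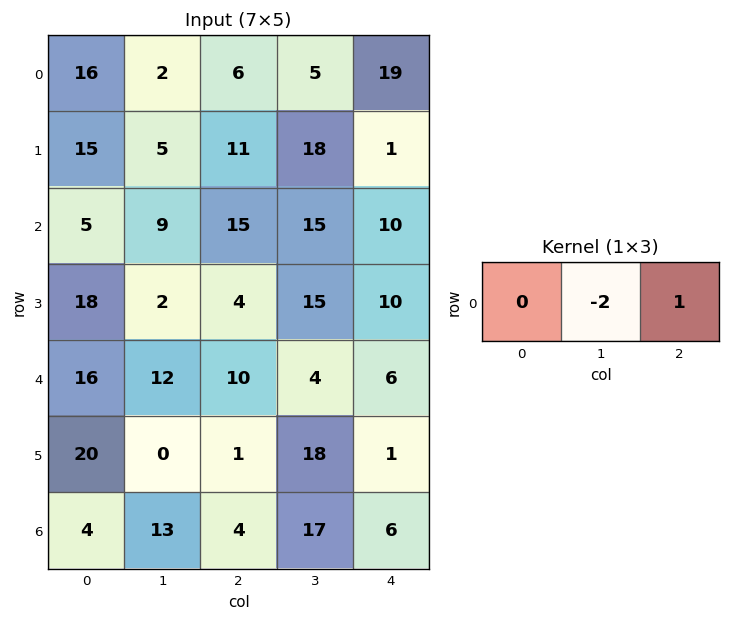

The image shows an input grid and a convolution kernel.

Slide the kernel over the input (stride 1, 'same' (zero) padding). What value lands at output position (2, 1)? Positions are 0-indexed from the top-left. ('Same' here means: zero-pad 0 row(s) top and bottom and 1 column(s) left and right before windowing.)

The receptive field on the zero-padded input at this output position is [5 9 15]. Elementwise product with the kernel and sum: 9·-2 + 15·1.

-3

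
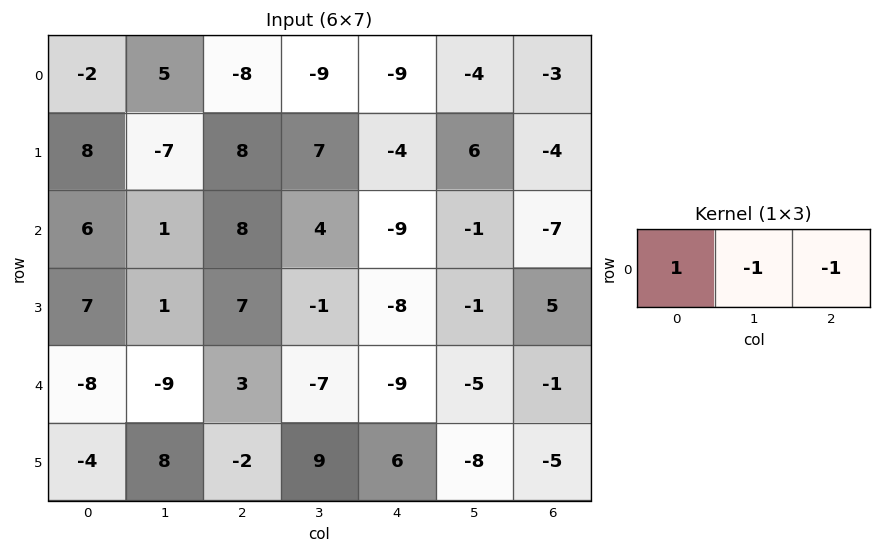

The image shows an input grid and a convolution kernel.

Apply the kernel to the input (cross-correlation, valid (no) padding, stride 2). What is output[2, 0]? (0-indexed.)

-2

The receptive field on the input at this output position is [-8 -9 3]. Elementwise product with the kernel and sum: -8·1 + -9·-1 + 3·-1.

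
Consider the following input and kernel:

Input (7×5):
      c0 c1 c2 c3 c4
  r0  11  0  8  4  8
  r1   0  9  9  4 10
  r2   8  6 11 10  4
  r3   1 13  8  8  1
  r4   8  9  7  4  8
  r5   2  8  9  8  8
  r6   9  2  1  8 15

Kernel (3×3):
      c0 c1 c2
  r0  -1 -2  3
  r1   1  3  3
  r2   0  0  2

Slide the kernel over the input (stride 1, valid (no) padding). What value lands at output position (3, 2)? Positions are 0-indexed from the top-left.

The receptive field on the input at this output position is [8 8 1 / 7 4 8 / 9 8 8]. Elementwise product with the kernel and sum: 8·-1 + 8·-2 + 1·3 + 7·1 + 4·3 + 8·3 + 8·2.

38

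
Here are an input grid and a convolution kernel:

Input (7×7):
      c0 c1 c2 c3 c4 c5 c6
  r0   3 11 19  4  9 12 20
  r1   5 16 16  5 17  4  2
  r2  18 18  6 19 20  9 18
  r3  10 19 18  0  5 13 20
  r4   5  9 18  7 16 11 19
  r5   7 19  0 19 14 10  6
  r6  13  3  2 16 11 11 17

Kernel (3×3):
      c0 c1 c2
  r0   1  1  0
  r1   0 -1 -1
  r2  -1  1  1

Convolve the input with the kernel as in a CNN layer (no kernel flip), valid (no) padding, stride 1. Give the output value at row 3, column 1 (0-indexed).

The receptive field on the input at this output position is [19 18 0 / 9 18 7 / 19 0 19]. Elementwise product with the kernel and sum: 19·1 + 18·1 + 18·-1 + 7·-1 + 19·-1 + 0·1 + 19·1.

12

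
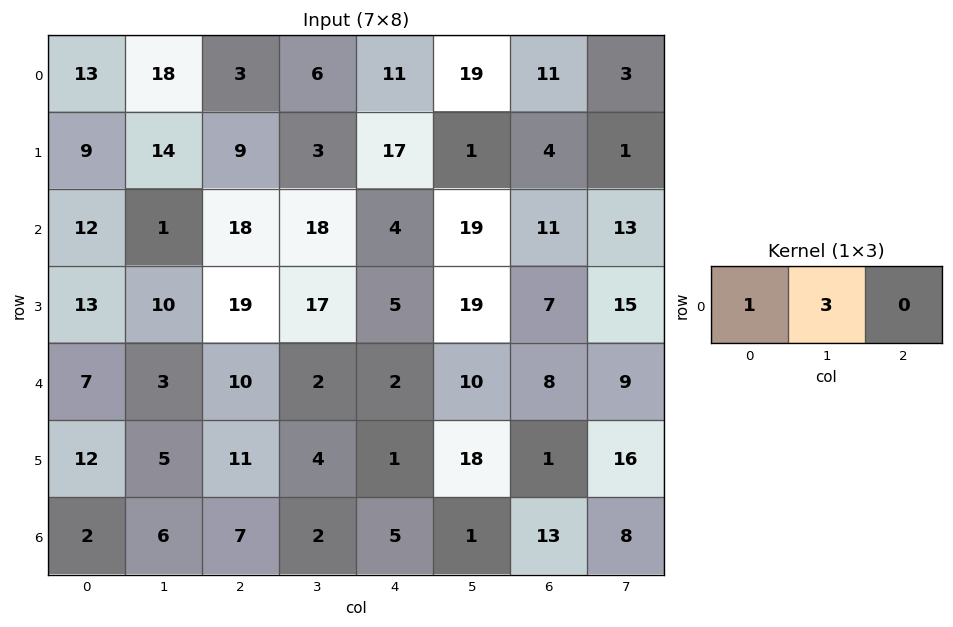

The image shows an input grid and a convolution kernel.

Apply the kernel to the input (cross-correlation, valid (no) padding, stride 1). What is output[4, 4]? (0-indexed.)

32

The receptive field on the input at this output position is [2 10 8]. Elementwise product with the kernel and sum: 2·1 + 10·3.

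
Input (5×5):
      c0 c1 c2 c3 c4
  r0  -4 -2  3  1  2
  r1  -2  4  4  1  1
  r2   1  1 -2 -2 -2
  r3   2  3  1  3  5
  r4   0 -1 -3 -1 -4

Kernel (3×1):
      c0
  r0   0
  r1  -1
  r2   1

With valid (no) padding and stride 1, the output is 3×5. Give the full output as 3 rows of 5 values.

Output[0,0]: The receptive field on the input at this output position is [-4 / -2 / 1]. Elementwise product with the kernel and sum: -2·-1 + 1·1.
Output[0,1]: The receptive field on the input at this output position is [-2 / 4 / 1]. Elementwise product with the kernel and sum: 4·-1 + 1·1.

3 -3 -6 -3 -3
1 2 3 5 7
-2 -4 -4 -4 -9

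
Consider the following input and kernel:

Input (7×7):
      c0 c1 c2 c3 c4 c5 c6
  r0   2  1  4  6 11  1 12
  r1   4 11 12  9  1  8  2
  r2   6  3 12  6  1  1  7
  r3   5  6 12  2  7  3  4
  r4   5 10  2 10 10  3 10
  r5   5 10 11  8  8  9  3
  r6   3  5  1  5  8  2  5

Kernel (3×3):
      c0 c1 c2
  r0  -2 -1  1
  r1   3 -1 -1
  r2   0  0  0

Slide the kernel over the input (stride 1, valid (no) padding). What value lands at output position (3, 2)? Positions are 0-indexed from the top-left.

-33

The receptive field on the input at this output position is [12 2 7 / 2 10 10 / 11 8 8]. Elementwise product with the kernel and sum: 12·-2 + 2·-1 + 7·1 + 2·3 + 10·-1 + 10·-1.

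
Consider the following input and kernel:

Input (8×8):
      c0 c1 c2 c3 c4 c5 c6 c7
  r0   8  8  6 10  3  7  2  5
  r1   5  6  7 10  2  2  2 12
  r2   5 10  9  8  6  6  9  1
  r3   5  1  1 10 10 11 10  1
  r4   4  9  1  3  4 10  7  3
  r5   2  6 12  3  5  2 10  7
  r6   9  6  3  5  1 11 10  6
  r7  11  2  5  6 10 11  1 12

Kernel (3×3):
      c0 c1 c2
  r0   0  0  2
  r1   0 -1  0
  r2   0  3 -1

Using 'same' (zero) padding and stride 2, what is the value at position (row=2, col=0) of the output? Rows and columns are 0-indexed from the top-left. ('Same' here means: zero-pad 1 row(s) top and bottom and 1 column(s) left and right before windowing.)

The receptive field on the zero-padded input at this output position is [0 5 1 / 0 4 9 / 0 2 6]. Elementwise product with the kernel and sum: 1·2 + 4·-1 + 2·3 + 6·-1.

-2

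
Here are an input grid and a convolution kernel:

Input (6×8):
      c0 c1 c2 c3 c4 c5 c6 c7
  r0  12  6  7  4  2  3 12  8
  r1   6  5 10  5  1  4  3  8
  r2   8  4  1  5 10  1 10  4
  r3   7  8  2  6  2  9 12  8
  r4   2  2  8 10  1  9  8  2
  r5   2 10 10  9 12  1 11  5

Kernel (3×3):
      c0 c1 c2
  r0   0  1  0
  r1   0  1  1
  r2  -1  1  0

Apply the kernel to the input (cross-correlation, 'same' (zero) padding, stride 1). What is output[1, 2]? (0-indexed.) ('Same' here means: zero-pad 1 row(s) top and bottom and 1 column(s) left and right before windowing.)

19

The receptive field on the zero-padded input at this output position is [6 7 4 / 5 10 5 / 4 1 5]. Elementwise product with the kernel and sum: 7·1 + 10·1 + 5·1 + 4·-1 + 1·1.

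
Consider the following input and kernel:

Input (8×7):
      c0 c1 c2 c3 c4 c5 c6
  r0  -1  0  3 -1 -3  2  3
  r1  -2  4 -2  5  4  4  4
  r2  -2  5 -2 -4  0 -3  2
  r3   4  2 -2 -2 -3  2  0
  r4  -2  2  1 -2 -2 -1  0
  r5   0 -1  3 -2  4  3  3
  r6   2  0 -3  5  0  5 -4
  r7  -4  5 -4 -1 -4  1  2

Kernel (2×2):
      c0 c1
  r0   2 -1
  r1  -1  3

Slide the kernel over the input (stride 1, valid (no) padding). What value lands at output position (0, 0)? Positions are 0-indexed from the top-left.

The receptive field on the input at this output position is [-1 0 / -2 4]. Elementwise product with the kernel and sum: -1·2 + 0·-1 + -2·-1 + 4·3.

12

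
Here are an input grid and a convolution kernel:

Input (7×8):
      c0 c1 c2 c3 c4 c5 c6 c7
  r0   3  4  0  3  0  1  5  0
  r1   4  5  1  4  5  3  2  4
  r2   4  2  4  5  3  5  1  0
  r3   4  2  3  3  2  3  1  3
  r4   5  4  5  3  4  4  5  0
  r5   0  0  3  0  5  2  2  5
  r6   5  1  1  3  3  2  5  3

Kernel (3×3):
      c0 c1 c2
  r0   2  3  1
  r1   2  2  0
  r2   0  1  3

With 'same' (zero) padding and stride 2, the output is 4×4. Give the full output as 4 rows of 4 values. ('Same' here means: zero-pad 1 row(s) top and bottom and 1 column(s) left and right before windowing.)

Output[0,0]: The receptive field on the zero-padded input at this output position is [0 0 0 / 0 3 4 / 0 4 5]. Elementwise product with the kernel and sum: 0·2 + 0·3 + 0·1 + 0·2 + 3·2 + 4·1 + 5·3.

25 21 20 26
35 41 53 38
24 37 40 47
10 13 29 29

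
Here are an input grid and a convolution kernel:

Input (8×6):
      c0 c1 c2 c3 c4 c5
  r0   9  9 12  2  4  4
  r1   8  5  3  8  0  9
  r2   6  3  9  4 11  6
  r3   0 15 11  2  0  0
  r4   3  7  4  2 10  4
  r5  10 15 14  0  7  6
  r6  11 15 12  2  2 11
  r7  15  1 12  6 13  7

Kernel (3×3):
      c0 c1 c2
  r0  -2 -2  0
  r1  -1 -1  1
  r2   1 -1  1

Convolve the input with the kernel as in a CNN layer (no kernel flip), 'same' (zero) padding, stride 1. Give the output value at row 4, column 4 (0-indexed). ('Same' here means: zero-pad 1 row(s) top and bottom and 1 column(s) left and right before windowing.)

-13

The receptive field on the zero-padded input at this output position is [2 0 0 / 2 10 4 / 0 7 6]. Elementwise product with the kernel and sum: 2·-2 + 0·-2 + 2·-1 + 10·-1 + 4·1 + 0·1 + 7·-1 + 6·1.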